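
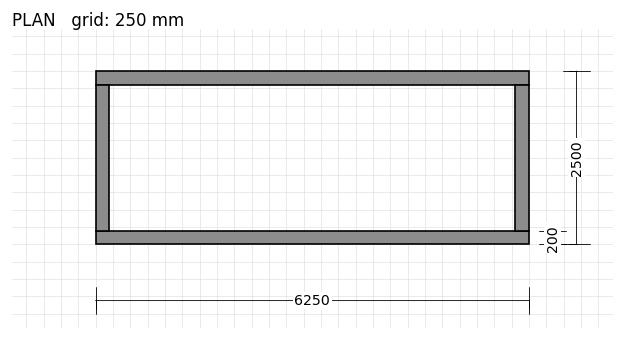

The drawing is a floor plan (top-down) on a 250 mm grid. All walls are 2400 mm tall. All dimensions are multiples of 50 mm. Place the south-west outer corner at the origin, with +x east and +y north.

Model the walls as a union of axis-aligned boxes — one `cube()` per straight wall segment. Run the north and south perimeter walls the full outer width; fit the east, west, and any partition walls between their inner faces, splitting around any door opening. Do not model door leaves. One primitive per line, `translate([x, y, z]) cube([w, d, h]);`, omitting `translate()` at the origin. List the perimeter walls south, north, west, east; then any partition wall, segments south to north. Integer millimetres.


cube([6250, 200, 2400]);
translate([0, 2300, 0]) cube([6250, 200, 2400]);
translate([0, 200, 0]) cube([200, 2100, 2400]);
translate([6050, 200, 0]) cube([200, 2100, 2400]);


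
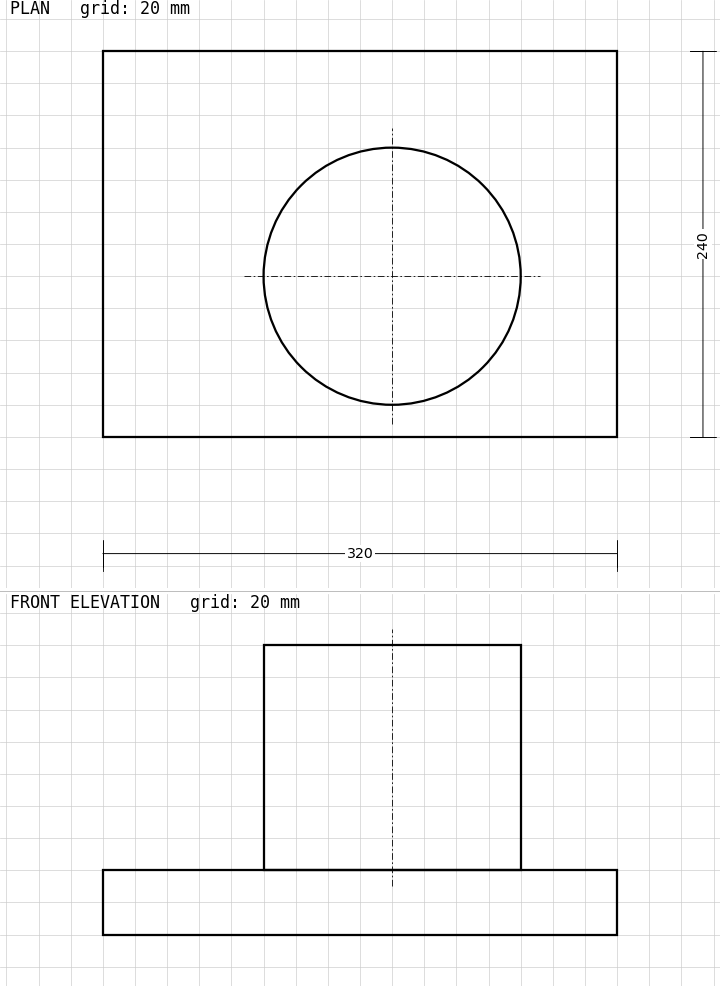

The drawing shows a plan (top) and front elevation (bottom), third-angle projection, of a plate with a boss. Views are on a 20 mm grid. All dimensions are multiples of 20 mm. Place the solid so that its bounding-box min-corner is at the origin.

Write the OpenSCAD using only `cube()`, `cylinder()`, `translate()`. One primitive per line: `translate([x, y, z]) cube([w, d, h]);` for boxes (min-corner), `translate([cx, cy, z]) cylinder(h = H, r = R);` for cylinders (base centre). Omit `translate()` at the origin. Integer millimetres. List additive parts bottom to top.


cube([320, 240, 40]);
translate([180, 100, 40]) cylinder(h = 140, r = 80);


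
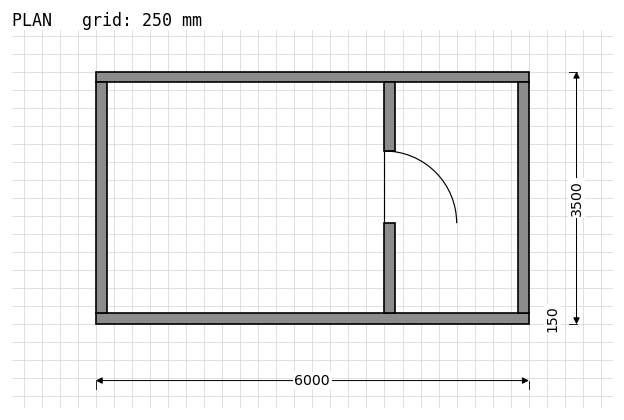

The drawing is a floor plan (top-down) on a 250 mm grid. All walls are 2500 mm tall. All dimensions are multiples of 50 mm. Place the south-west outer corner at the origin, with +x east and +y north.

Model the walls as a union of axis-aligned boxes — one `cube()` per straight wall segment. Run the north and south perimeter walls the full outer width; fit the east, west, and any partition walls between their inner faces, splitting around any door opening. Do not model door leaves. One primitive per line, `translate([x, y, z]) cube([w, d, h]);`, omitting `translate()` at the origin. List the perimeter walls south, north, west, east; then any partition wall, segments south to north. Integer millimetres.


cube([6000, 150, 2500]);
translate([0, 3350, 0]) cube([6000, 150, 2500]);
translate([0, 150, 0]) cube([150, 3200, 2500]);
translate([5850, 150, 0]) cube([150, 3200, 2500]);
translate([4000, 150, 0]) cube([150, 1250, 2500]);
translate([4000, 2400, 0]) cube([150, 950, 2500]);


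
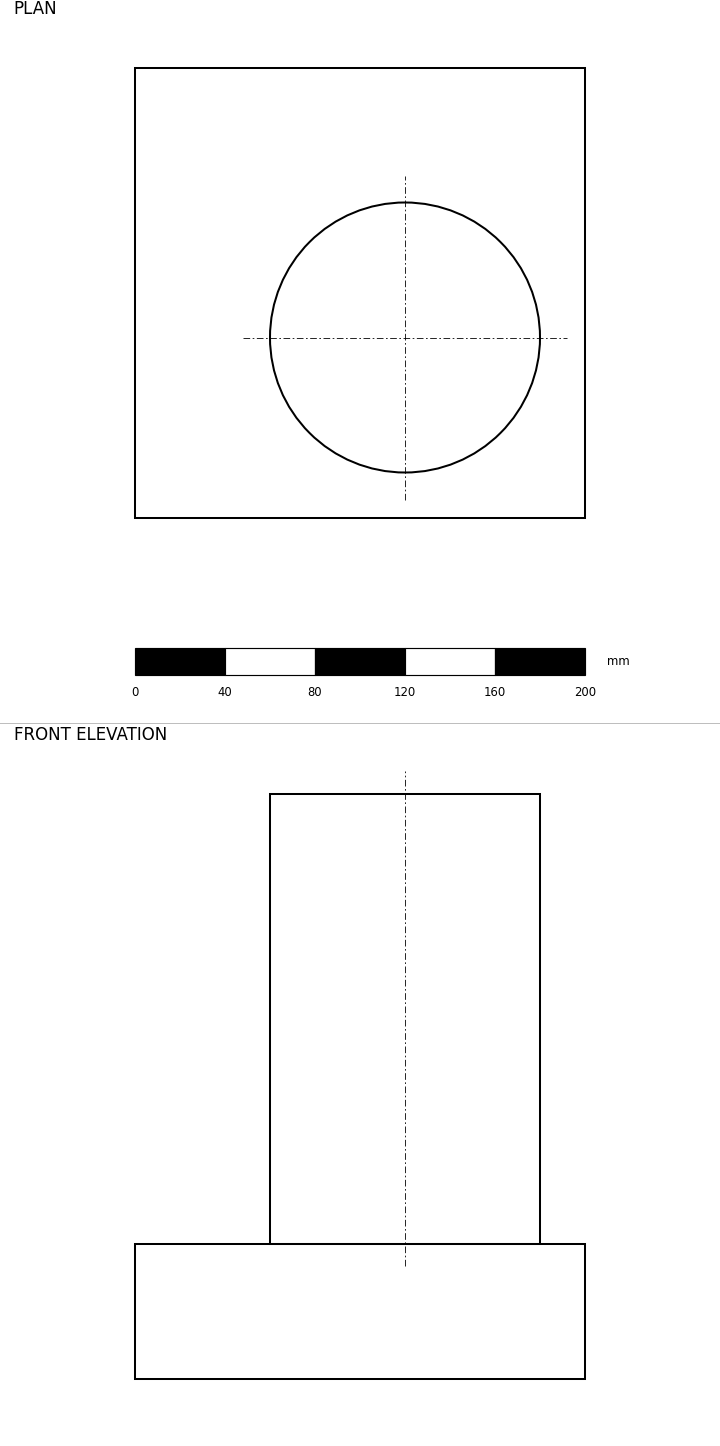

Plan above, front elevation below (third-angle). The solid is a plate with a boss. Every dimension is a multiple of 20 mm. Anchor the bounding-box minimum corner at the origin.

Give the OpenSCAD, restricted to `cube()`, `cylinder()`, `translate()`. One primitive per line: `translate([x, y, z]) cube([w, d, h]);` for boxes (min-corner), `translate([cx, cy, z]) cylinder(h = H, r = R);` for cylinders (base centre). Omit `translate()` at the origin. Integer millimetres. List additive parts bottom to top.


cube([200, 200, 60]);
translate([120, 80, 60]) cylinder(h = 200, r = 60);


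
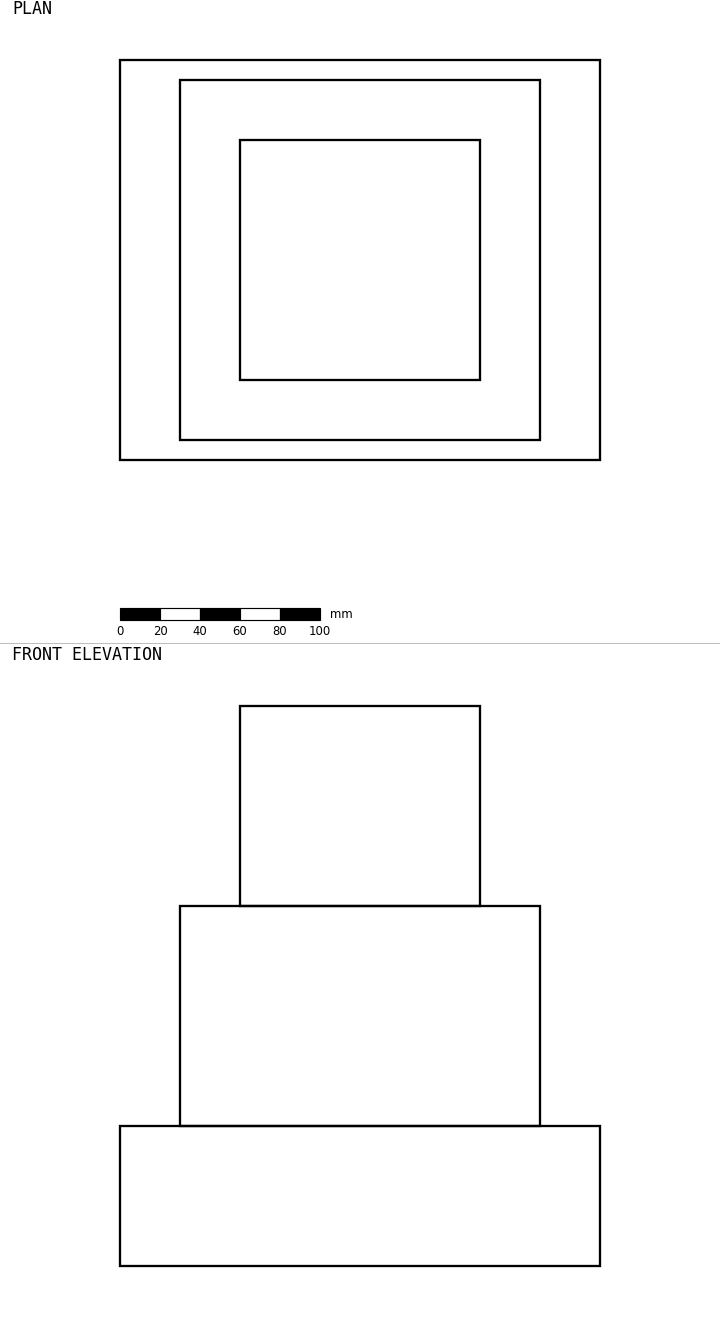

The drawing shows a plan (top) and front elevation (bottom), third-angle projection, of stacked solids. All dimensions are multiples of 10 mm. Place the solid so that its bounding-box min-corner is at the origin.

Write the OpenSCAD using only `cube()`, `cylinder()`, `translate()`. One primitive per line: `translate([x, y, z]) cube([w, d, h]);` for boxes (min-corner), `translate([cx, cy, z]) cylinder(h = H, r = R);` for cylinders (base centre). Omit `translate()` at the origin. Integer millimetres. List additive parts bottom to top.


cube([240, 200, 70]);
translate([30, 10, 70]) cube([180, 180, 110]);
translate([60, 40, 180]) cube([120, 120, 100]);


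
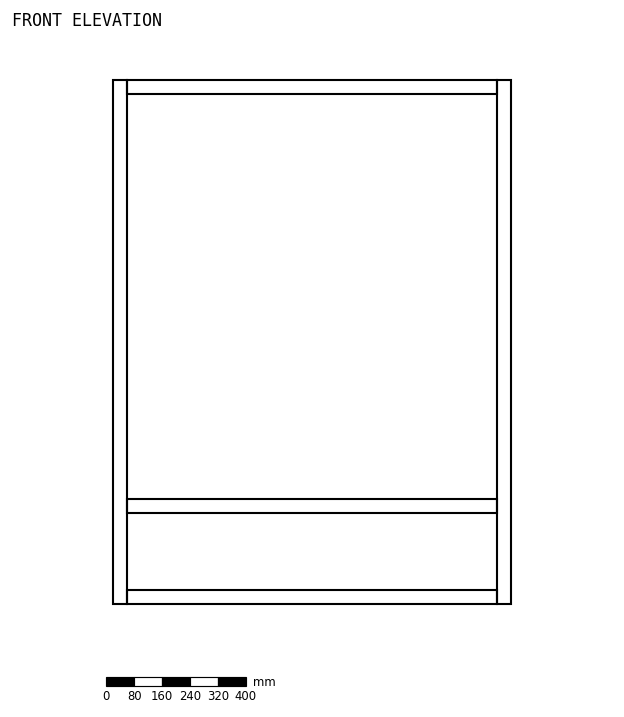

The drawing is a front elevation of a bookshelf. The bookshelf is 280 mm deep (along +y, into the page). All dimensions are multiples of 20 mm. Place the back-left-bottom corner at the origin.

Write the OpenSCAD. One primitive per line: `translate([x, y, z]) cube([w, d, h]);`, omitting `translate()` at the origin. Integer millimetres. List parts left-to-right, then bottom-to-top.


cube([40, 280, 1500]);
translate([40, 0, 0]) cube([1060, 280, 40]);
translate([40, 0, 260]) cube([1060, 280, 40]);
translate([40, 0, 1460]) cube([1060, 280, 40]);
translate([1100, 0, 0]) cube([40, 280, 1500]);


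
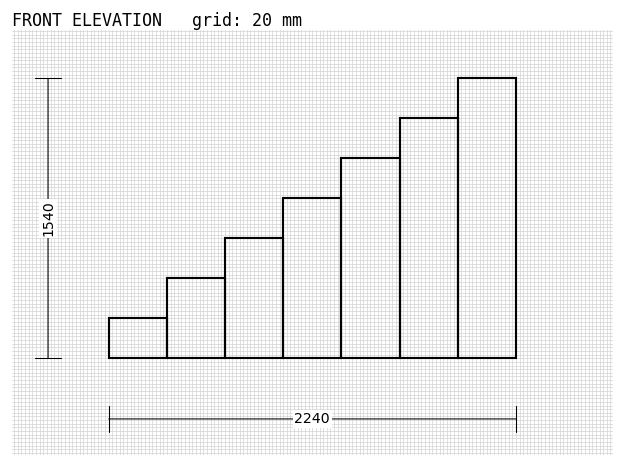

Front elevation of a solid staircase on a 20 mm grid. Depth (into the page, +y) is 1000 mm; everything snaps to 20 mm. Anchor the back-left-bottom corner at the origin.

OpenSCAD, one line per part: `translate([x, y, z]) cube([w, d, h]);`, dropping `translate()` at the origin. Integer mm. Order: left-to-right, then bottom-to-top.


cube([320, 1000, 220]);
translate([320, 0, 0]) cube([320, 1000, 440]);
translate([640, 0, 0]) cube([320, 1000, 660]);
translate([960, 0, 0]) cube([320, 1000, 880]);
translate([1280, 0, 0]) cube([320, 1000, 1100]);
translate([1600, 0, 0]) cube([320, 1000, 1320]);
translate([1920, 0, 0]) cube([320, 1000, 1540]);


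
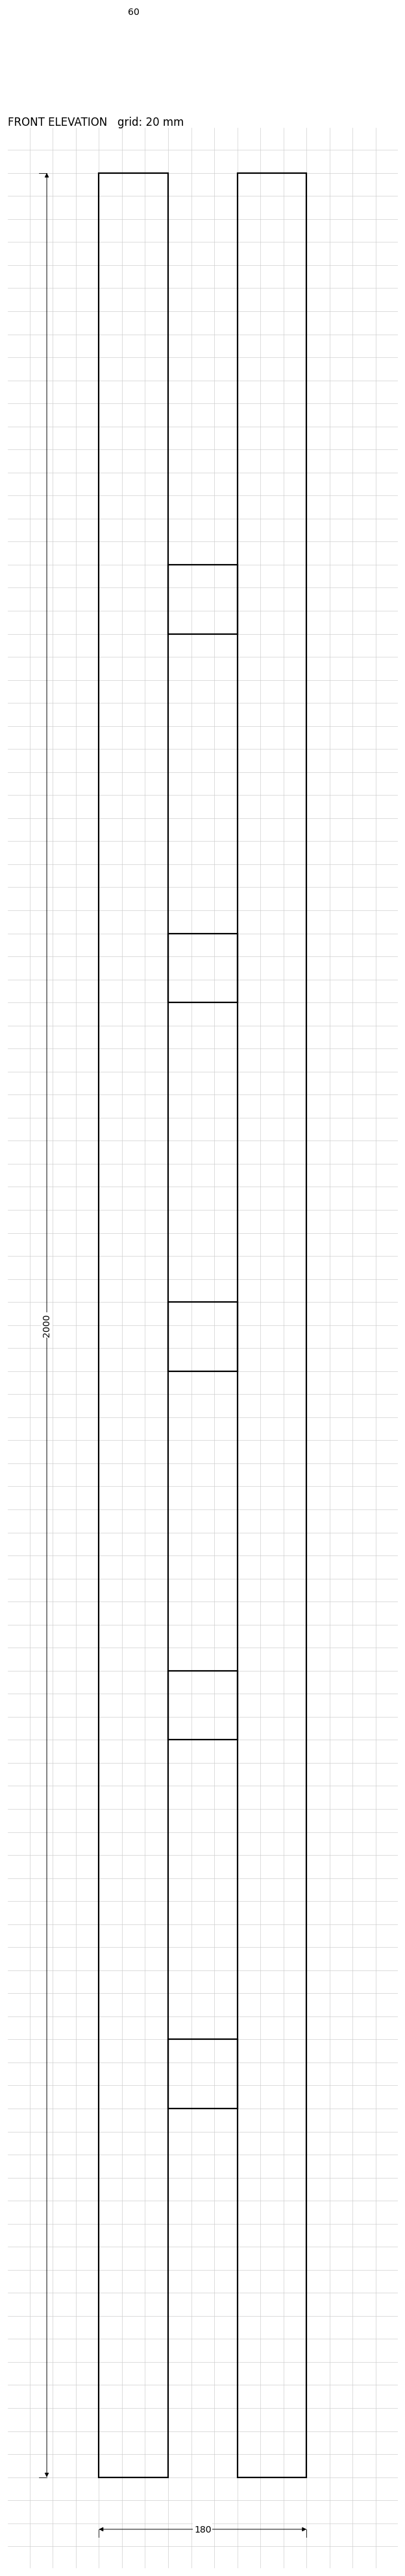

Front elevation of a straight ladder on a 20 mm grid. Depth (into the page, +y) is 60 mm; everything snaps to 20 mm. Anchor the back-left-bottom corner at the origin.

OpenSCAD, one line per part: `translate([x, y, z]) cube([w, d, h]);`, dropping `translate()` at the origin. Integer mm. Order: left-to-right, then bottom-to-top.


cube([60, 60, 2000]);
translate([60, 0, 320]) cube([60, 60, 60]);
translate([60, 0, 640]) cube([60, 60, 60]);
translate([60, 0, 960]) cube([60, 60, 60]);
translate([60, 0, 1280]) cube([60, 60, 60]);
translate([60, 0, 1600]) cube([60, 60, 60]);
translate([120, 0, 0]) cube([60, 60, 2000]);


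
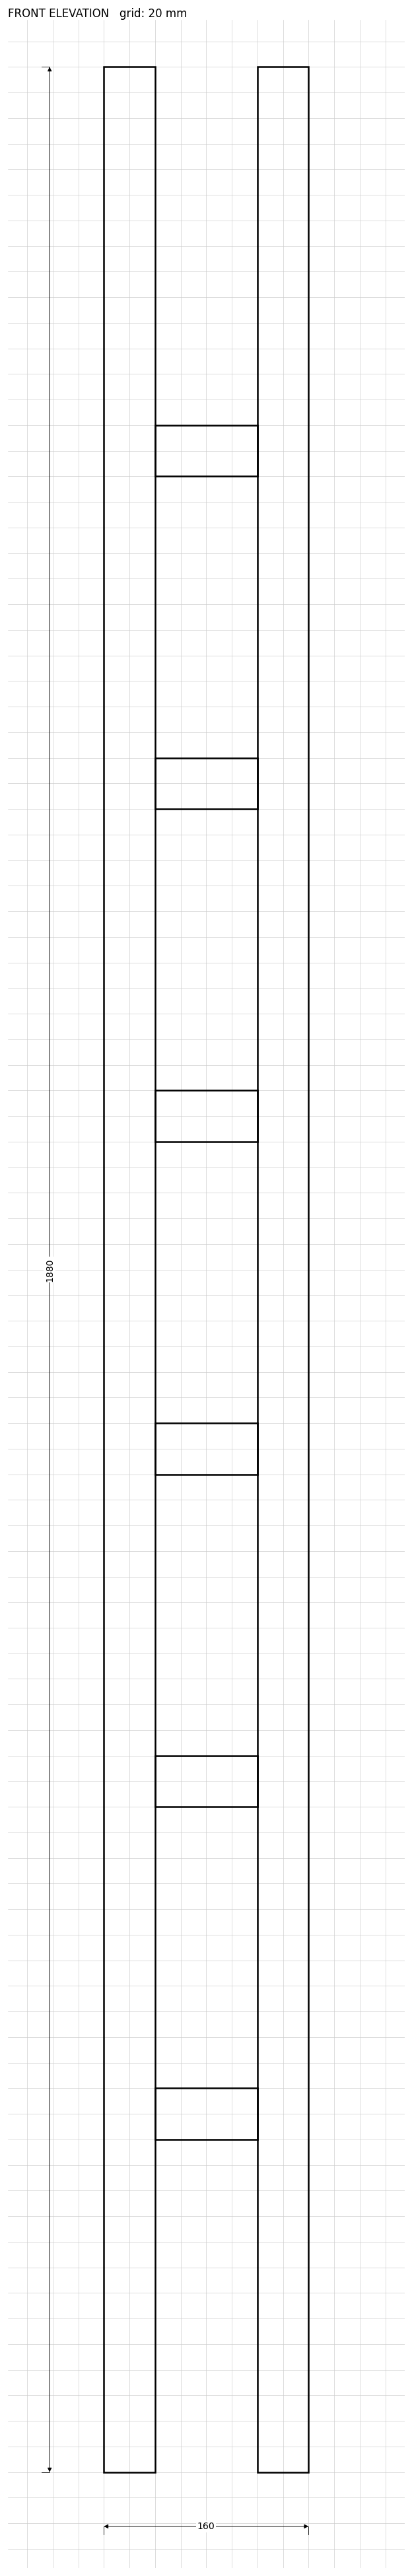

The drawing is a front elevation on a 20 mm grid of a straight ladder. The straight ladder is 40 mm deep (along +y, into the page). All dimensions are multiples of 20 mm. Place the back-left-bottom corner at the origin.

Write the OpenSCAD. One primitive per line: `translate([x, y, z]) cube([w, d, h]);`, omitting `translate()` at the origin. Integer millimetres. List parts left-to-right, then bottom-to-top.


cube([40, 40, 1880]);
translate([40, 0, 260]) cube([80, 40, 40]);
translate([40, 0, 520]) cube([80, 40, 40]);
translate([40, 0, 780]) cube([80, 40, 40]);
translate([40, 0, 1040]) cube([80, 40, 40]);
translate([40, 0, 1300]) cube([80, 40, 40]);
translate([40, 0, 1560]) cube([80, 40, 40]);
translate([120, 0, 0]) cube([40, 40, 1880]);


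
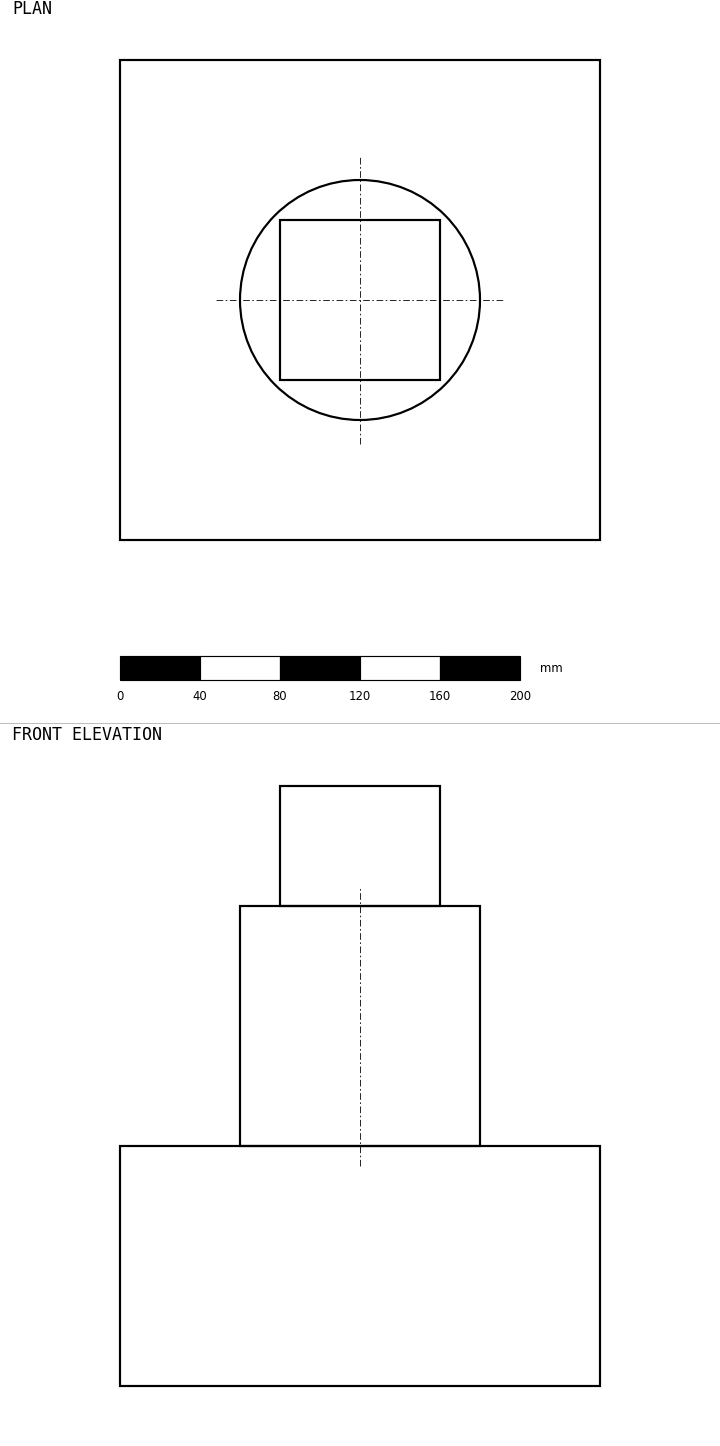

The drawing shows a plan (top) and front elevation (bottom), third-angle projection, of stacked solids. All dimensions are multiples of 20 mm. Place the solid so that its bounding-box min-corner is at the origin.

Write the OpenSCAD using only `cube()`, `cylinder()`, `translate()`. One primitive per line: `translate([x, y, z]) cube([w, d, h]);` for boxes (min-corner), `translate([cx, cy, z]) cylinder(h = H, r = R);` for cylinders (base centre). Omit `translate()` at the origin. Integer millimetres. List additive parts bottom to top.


cube([240, 240, 120]);
translate([120, 120, 120]) cylinder(h = 120, r = 60);
translate([80, 80, 240]) cube([80, 80, 60]);


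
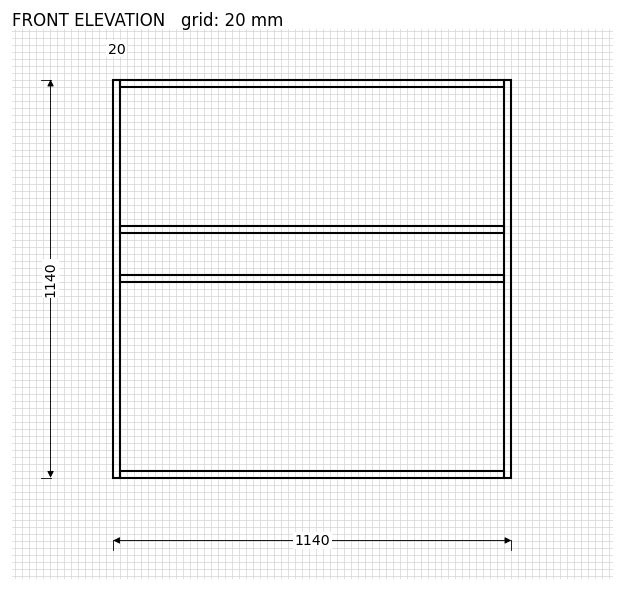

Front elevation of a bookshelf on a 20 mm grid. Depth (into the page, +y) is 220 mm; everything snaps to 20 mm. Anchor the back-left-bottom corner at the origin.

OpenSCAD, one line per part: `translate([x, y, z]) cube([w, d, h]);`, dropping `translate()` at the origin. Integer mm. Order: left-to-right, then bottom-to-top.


cube([20, 220, 1140]);
translate([20, 0, 0]) cube([1100, 220, 20]);
translate([20, 0, 560]) cube([1100, 220, 20]);
translate([20, 0, 700]) cube([1100, 220, 20]);
translate([20, 0, 1120]) cube([1100, 220, 20]);
translate([1120, 0, 0]) cube([20, 220, 1140]);


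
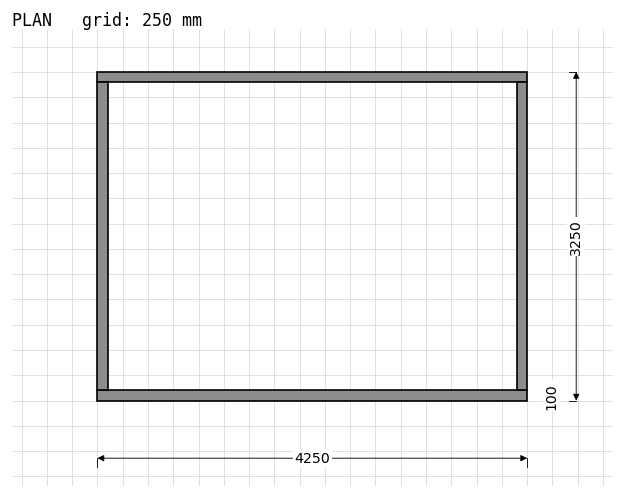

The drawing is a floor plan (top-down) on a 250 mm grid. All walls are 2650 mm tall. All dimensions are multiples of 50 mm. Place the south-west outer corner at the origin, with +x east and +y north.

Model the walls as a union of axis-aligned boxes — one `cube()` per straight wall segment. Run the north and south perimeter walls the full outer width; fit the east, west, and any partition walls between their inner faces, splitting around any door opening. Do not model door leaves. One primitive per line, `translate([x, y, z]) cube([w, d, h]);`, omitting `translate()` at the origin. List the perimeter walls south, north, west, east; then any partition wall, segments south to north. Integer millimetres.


cube([4250, 100, 2650]);
translate([0, 3150, 0]) cube([4250, 100, 2650]);
translate([0, 100, 0]) cube([100, 3050, 2650]);
translate([4150, 100, 0]) cube([100, 3050, 2650]);


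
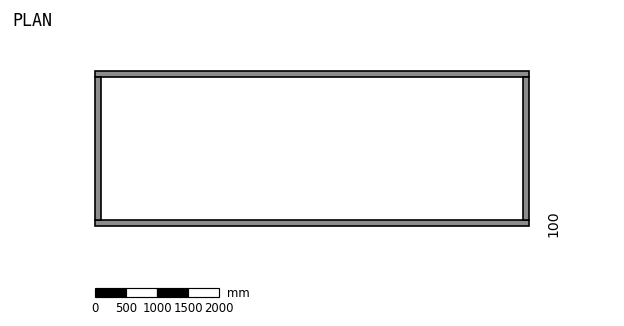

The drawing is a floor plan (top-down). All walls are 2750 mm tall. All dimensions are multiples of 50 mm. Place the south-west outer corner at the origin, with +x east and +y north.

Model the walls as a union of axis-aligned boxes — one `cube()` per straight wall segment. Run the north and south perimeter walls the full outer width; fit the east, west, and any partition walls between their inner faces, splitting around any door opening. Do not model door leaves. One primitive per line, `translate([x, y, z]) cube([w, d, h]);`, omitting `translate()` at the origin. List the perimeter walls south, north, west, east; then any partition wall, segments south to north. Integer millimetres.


cube([7000, 100, 2750]);
translate([0, 2400, 0]) cube([7000, 100, 2750]);
translate([0, 100, 0]) cube([100, 2300, 2750]);
translate([6900, 100, 0]) cube([100, 2300, 2750]);


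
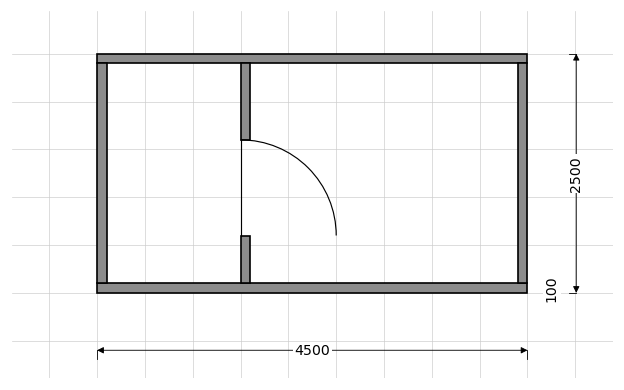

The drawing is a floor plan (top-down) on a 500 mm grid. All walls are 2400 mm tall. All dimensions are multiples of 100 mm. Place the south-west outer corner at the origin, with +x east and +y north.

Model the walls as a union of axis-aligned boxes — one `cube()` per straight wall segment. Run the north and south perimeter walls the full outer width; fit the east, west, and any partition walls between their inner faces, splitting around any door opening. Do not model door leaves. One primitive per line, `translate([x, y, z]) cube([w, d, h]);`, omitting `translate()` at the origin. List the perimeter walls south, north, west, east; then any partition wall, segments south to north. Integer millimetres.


cube([4500, 100, 2400]);
translate([0, 2400, 0]) cube([4500, 100, 2400]);
translate([0, 100, 0]) cube([100, 2300, 2400]);
translate([4400, 100, 0]) cube([100, 2300, 2400]);
translate([1500, 100, 0]) cube([100, 500, 2400]);
translate([1500, 1600, 0]) cube([100, 800, 2400]);


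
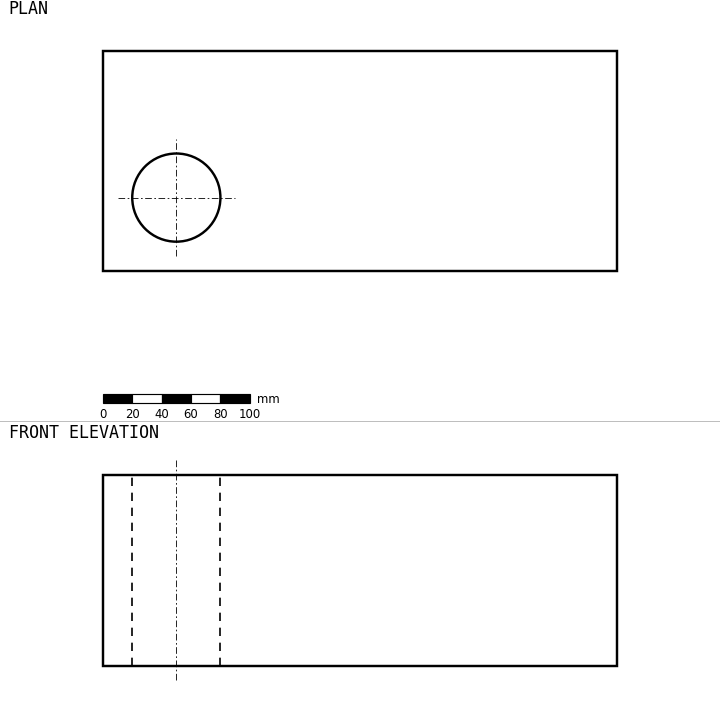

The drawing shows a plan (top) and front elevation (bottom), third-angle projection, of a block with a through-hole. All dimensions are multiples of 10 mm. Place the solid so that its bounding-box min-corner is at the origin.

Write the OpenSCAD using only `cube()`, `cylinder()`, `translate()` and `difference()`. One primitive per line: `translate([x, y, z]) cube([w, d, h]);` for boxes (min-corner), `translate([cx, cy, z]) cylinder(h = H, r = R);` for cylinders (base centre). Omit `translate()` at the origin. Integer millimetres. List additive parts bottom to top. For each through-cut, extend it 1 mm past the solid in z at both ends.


difference() {
  cube([350, 150, 130]);
  translate([50, 50, -1]) cylinder(h = 132, r = 30);
}


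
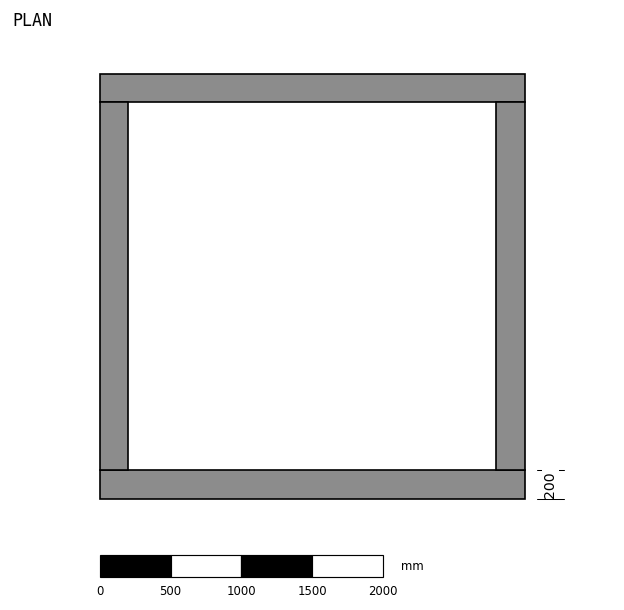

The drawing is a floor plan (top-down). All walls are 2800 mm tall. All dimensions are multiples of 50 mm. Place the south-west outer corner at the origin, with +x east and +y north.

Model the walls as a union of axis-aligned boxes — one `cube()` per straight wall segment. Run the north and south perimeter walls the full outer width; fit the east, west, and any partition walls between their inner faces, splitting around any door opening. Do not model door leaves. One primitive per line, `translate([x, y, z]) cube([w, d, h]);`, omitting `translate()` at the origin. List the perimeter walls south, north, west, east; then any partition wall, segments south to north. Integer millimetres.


cube([3000, 200, 2800]);
translate([0, 2800, 0]) cube([3000, 200, 2800]);
translate([0, 200, 0]) cube([200, 2600, 2800]);
translate([2800, 200, 0]) cube([200, 2600, 2800]);


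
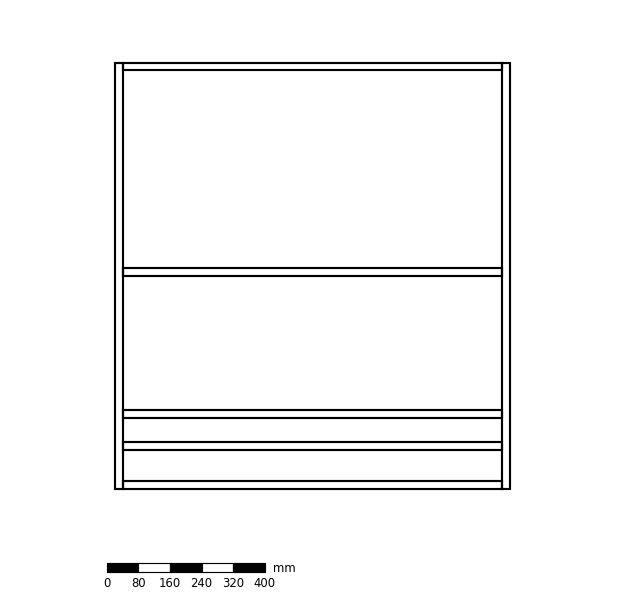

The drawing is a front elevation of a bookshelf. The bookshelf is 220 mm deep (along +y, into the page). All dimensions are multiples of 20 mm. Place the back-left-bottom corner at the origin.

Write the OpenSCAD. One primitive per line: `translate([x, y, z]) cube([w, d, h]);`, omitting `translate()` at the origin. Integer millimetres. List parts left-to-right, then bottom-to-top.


cube([20, 220, 1080]);
translate([20, 0, 0]) cube([960, 220, 20]);
translate([20, 0, 100]) cube([960, 220, 20]);
translate([20, 0, 180]) cube([960, 220, 20]);
translate([20, 0, 540]) cube([960, 220, 20]);
translate([20, 0, 1060]) cube([960, 220, 20]);
translate([980, 0, 0]) cube([20, 220, 1080]);


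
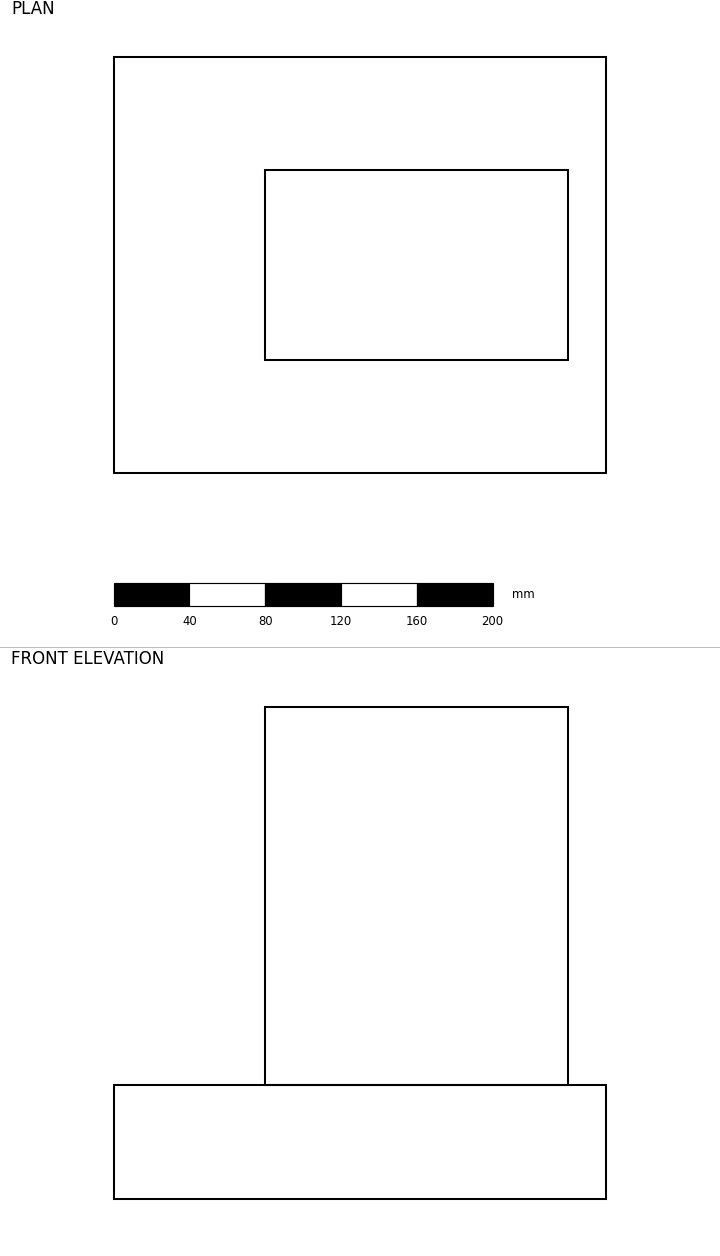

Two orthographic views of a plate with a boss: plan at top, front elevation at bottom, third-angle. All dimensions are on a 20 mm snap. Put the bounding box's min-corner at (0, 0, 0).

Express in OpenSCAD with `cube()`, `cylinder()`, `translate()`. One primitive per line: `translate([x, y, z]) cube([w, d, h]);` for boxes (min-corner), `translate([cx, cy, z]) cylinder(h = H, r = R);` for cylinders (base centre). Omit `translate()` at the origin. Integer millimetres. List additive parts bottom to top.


cube([260, 220, 60]);
translate([80, 60, 60]) cube([160, 100, 200]);


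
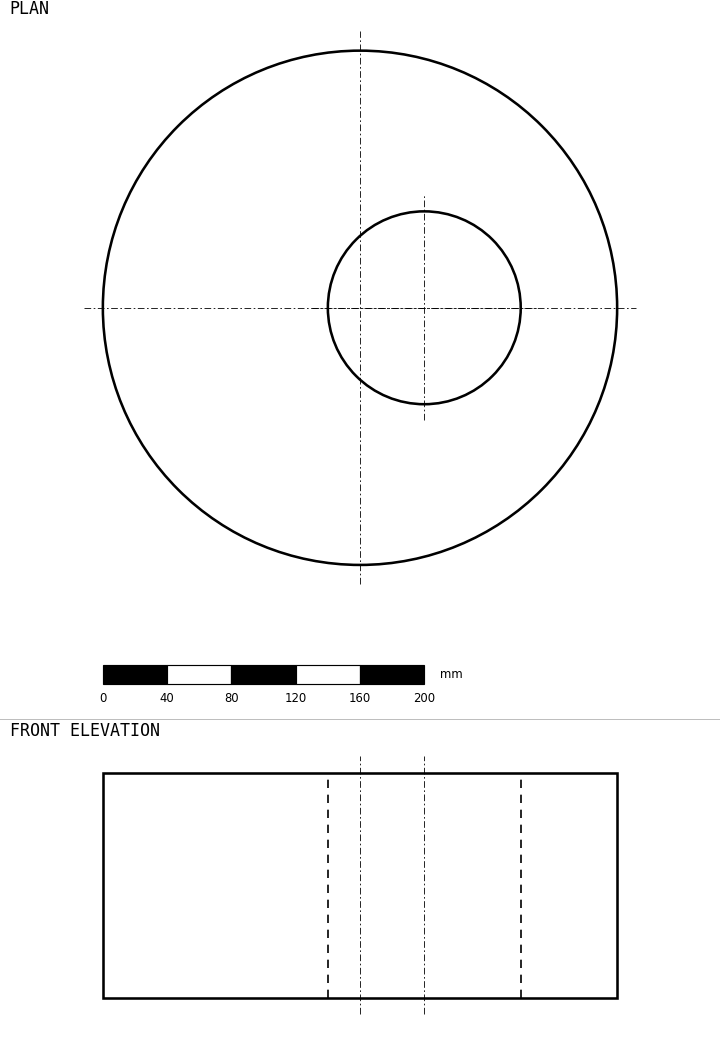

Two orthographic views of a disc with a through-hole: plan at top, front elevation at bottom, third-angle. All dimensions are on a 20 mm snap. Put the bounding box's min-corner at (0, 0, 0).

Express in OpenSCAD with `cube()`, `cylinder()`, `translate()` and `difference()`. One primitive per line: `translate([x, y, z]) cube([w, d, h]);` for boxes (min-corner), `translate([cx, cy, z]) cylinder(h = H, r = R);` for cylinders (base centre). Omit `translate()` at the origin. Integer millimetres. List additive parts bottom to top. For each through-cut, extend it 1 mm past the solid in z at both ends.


difference() {
  translate([160, 160, 0]) cylinder(h = 140, r = 160);
  translate([200, 160, -1]) cylinder(h = 142, r = 60);
}


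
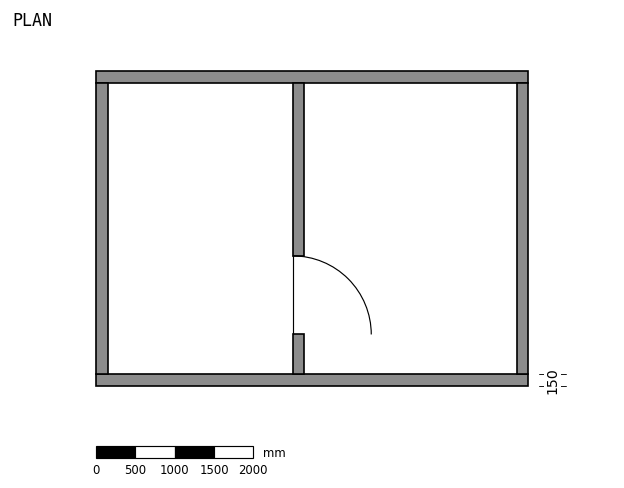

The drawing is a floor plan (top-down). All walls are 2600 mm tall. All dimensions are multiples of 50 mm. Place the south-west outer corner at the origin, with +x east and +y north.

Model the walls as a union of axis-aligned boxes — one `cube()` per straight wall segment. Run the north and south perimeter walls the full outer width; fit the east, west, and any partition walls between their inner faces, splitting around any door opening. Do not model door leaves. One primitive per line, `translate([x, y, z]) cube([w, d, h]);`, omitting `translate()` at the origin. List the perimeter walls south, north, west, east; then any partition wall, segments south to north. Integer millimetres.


cube([5500, 150, 2600]);
translate([0, 3850, 0]) cube([5500, 150, 2600]);
translate([0, 150, 0]) cube([150, 3700, 2600]);
translate([5350, 150, 0]) cube([150, 3700, 2600]);
translate([2500, 150, 0]) cube([150, 500, 2600]);
translate([2500, 1650, 0]) cube([150, 2200, 2600]);


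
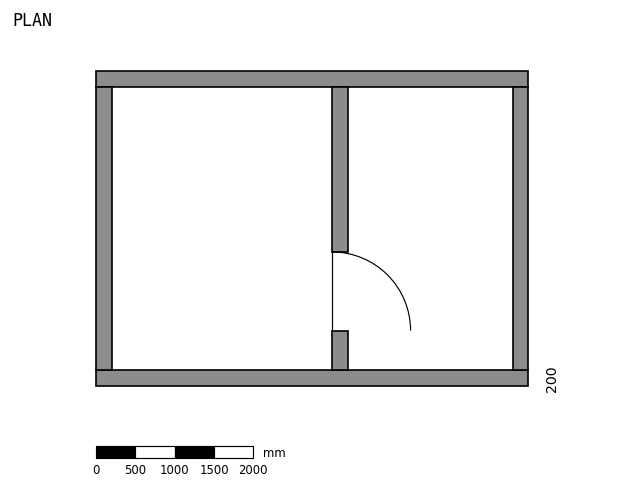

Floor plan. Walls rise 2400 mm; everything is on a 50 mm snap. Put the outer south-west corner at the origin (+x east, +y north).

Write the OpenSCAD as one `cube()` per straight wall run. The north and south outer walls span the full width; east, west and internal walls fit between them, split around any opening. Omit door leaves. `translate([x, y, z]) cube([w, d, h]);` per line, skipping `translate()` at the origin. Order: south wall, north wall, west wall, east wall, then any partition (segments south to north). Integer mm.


cube([5500, 200, 2400]);
translate([0, 3800, 0]) cube([5500, 200, 2400]);
translate([0, 200, 0]) cube([200, 3600, 2400]);
translate([5300, 200, 0]) cube([200, 3600, 2400]);
translate([3000, 200, 0]) cube([200, 500, 2400]);
translate([3000, 1700, 0]) cube([200, 2100, 2400]);


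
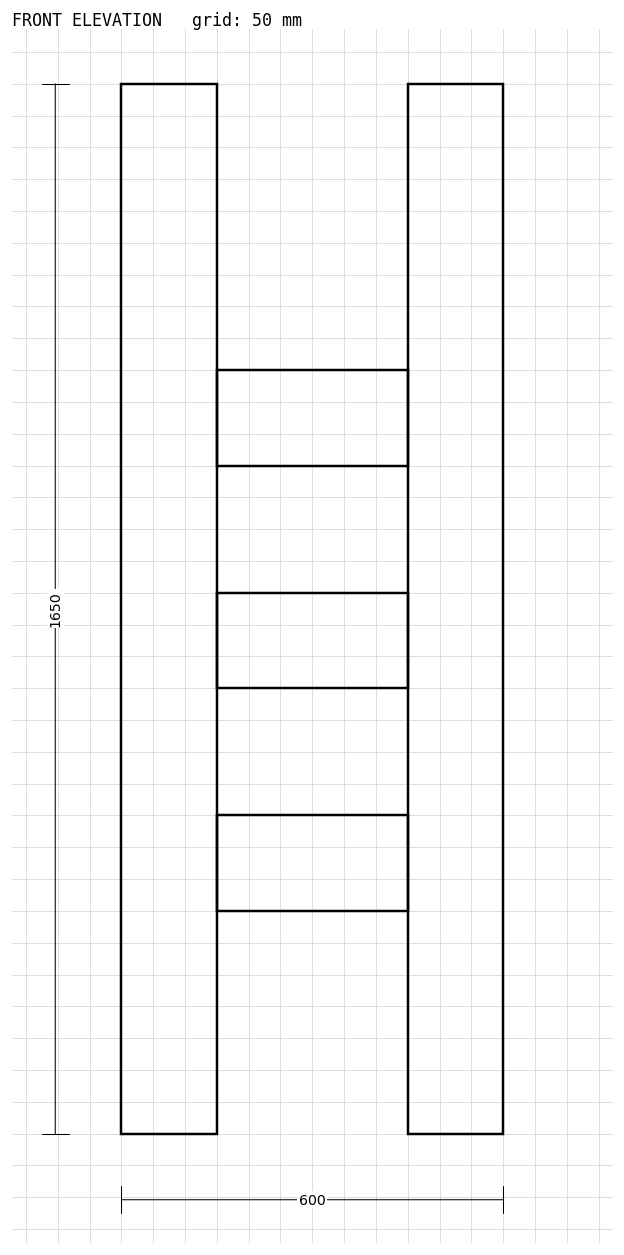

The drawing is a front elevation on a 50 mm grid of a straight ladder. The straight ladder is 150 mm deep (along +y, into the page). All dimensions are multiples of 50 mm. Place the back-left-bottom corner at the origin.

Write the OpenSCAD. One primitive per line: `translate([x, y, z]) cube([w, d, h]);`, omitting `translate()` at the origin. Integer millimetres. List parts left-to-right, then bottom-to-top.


cube([150, 150, 1650]);
translate([150, 0, 350]) cube([300, 150, 150]);
translate([150, 0, 700]) cube([300, 150, 150]);
translate([150, 0, 1050]) cube([300, 150, 150]);
translate([450, 0, 0]) cube([150, 150, 1650]);


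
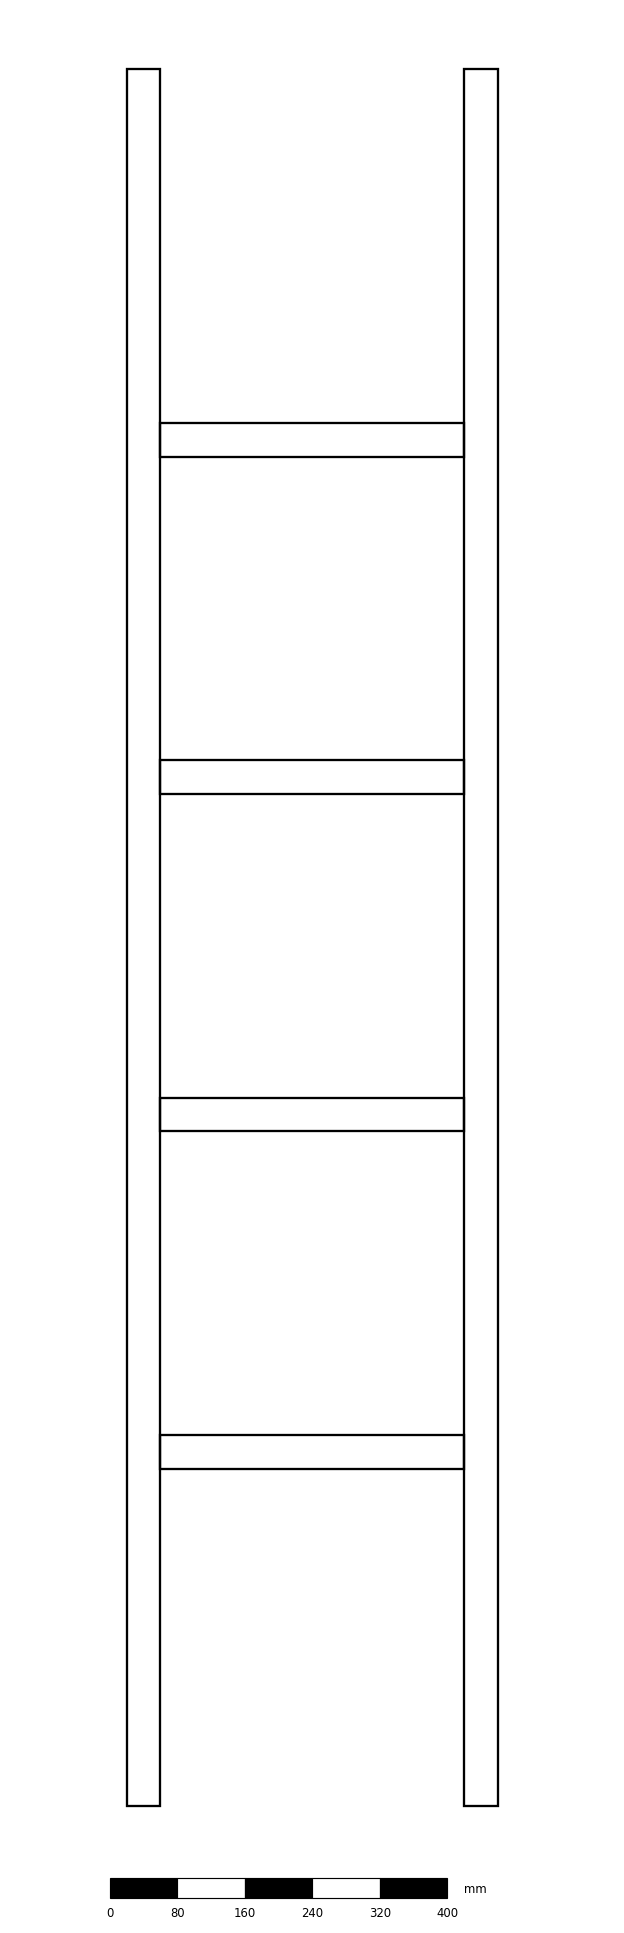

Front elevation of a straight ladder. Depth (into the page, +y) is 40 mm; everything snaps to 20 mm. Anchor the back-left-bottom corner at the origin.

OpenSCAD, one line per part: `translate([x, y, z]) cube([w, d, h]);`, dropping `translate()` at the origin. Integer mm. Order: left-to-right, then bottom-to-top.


cube([40, 40, 2060]);
translate([40, 0, 400]) cube([360, 40, 40]);
translate([40, 0, 800]) cube([360, 40, 40]);
translate([40, 0, 1200]) cube([360, 40, 40]);
translate([40, 0, 1600]) cube([360, 40, 40]);
translate([400, 0, 0]) cube([40, 40, 2060]);


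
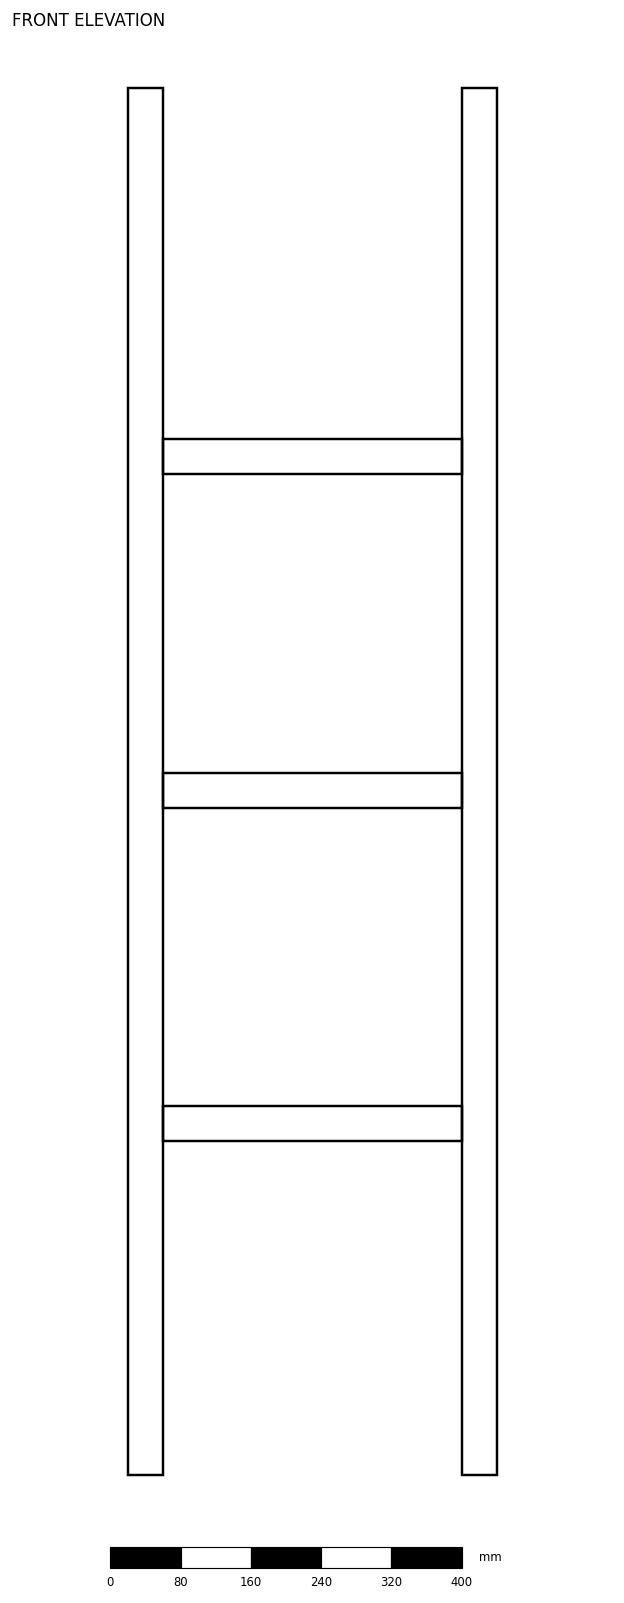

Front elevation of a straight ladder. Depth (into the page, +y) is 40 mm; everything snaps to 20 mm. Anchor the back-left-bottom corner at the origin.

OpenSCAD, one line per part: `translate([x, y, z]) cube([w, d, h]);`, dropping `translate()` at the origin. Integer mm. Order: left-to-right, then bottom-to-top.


cube([40, 40, 1580]);
translate([40, 0, 380]) cube([340, 40, 40]);
translate([40, 0, 760]) cube([340, 40, 40]);
translate([40, 0, 1140]) cube([340, 40, 40]);
translate([380, 0, 0]) cube([40, 40, 1580]);


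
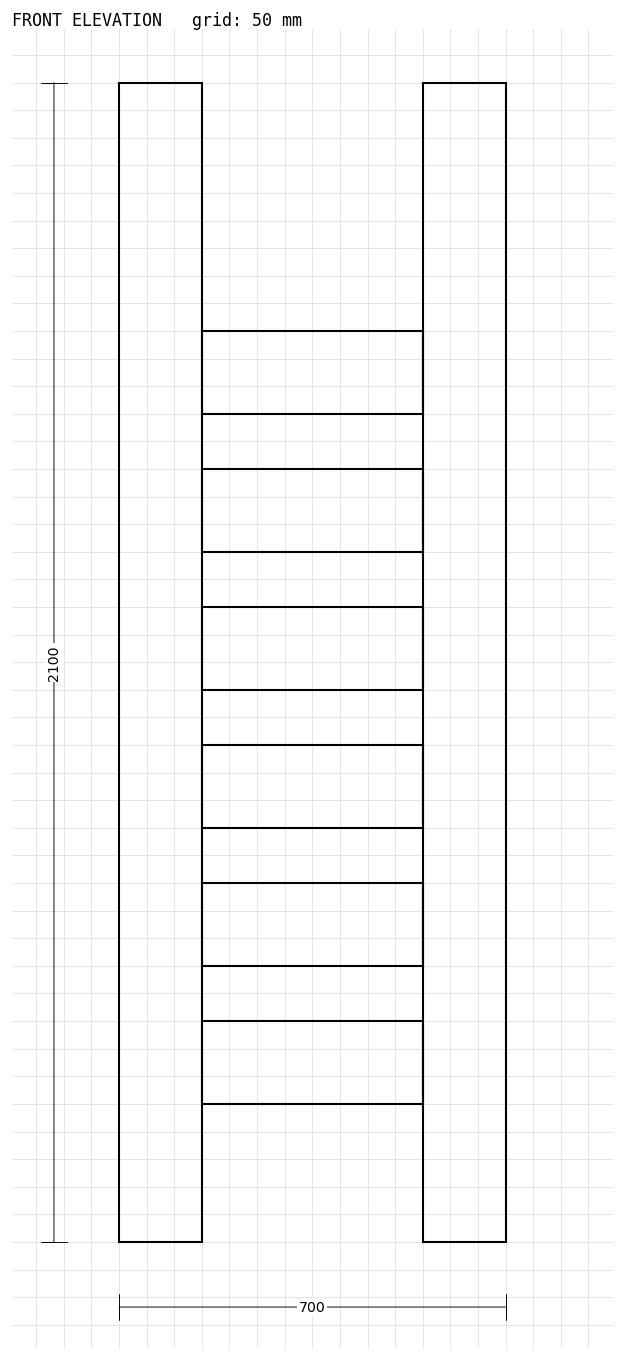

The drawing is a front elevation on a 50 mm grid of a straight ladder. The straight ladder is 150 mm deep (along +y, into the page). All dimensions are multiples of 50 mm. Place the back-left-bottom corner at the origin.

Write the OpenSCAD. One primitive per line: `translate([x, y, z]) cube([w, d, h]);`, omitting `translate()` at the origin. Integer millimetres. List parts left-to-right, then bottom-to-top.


cube([150, 150, 2100]);
translate([150, 0, 250]) cube([400, 150, 150]);
translate([150, 0, 500]) cube([400, 150, 150]);
translate([150, 0, 750]) cube([400, 150, 150]);
translate([150, 0, 1000]) cube([400, 150, 150]);
translate([150, 0, 1250]) cube([400, 150, 150]);
translate([150, 0, 1500]) cube([400, 150, 150]);
translate([550, 0, 0]) cube([150, 150, 2100]);


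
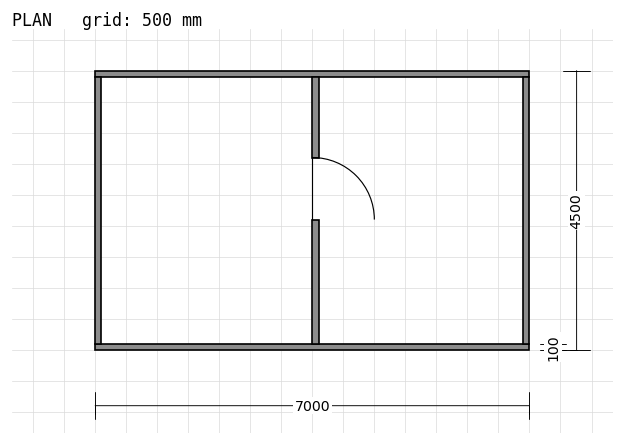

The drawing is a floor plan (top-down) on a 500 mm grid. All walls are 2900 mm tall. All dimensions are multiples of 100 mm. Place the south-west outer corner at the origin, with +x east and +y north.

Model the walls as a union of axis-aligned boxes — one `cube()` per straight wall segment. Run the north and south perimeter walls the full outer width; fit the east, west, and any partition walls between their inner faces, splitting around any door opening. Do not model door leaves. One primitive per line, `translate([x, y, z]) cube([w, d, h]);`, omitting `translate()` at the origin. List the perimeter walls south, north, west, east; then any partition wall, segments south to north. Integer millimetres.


cube([7000, 100, 2900]);
translate([0, 4400, 0]) cube([7000, 100, 2900]);
translate([0, 100, 0]) cube([100, 4300, 2900]);
translate([6900, 100, 0]) cube([100, 4300, 2900]);
translate([3500, 100, 0]) cube([100, 2000, 2900]);
translate([3500, 3100, 0]) cube([100, 1300, 2900]);


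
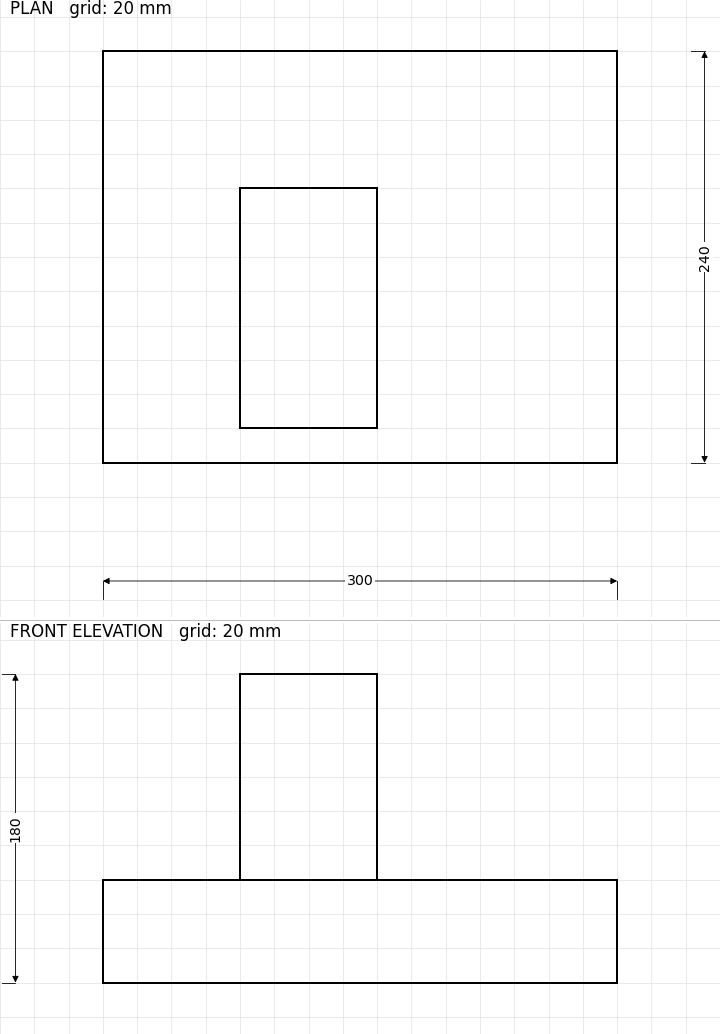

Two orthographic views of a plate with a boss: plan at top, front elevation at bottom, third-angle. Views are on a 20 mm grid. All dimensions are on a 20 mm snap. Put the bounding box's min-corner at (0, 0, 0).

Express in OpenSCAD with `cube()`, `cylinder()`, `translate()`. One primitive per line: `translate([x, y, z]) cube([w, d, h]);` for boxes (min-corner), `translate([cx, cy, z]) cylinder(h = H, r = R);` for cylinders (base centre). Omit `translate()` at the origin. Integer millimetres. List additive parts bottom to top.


cube([300, 240, 60]);
translate([80, 20, 60]) cube([80, 140, 120]);


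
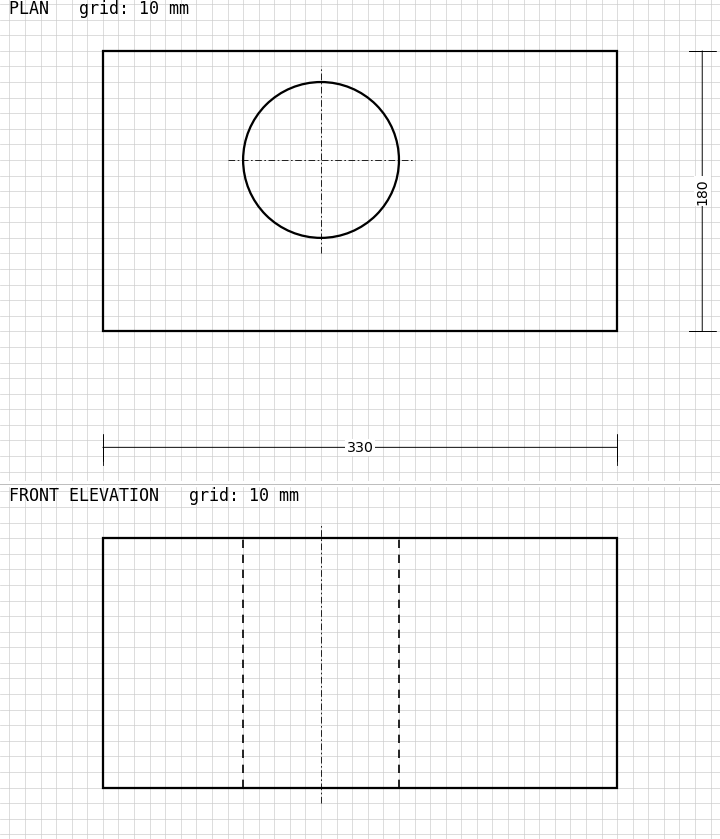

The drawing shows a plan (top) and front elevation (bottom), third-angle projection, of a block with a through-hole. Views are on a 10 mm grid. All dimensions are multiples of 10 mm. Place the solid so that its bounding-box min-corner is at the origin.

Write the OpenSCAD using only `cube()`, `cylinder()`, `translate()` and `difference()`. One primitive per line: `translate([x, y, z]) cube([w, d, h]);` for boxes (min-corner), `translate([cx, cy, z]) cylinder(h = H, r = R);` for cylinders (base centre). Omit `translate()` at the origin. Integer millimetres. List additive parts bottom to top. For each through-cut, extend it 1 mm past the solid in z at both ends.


difference() {
  cube([330, 180, 160]);
  translate([140, 110, -1]) cylinder(h = 162, r = 50);
}


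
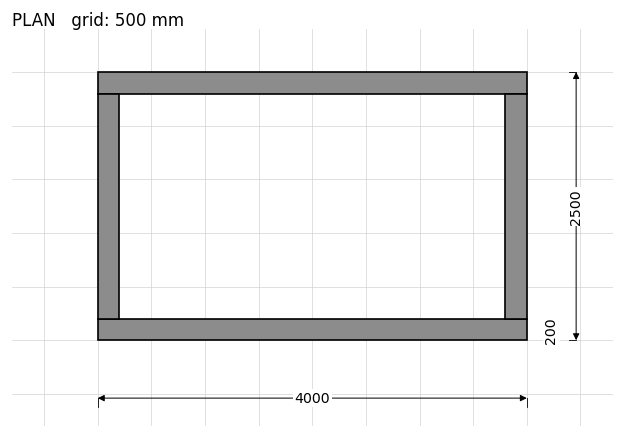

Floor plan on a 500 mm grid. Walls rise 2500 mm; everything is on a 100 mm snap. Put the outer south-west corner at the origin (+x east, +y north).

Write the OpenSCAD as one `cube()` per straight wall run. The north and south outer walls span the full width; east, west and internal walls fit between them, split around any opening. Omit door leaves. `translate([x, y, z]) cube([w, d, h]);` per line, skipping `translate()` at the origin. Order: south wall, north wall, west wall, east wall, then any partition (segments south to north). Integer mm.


cube([4000, 200, 2500]);
translate([0, 2300, 0]) cube([4000, 200, 2500]);
translate([0, 200, 0]) cube([200, 2100, 2500]);
translate([3800, 200, 0]) cube([200, 2100, 2500]);


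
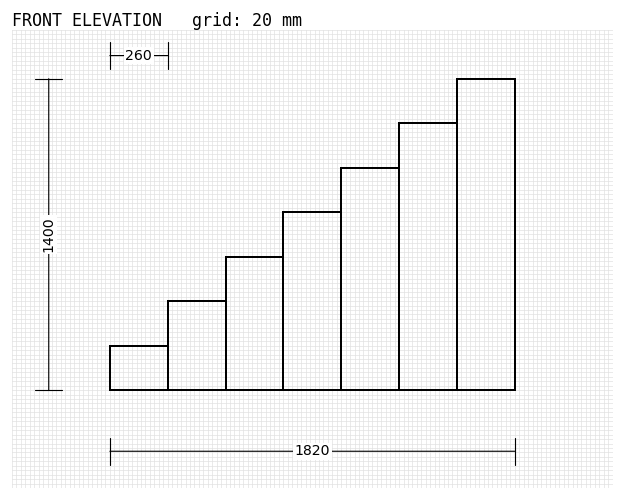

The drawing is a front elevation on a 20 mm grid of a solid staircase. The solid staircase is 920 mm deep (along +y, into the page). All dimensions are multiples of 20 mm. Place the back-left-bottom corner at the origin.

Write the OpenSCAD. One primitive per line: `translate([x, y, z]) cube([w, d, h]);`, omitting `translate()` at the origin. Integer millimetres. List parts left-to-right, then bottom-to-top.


cube([260, 920, 200]);
translate([260, 0, 0]) cube([260, 920, 400]);
translate([520, 0, 0]) cube([260, 920, 600]);
translate([780, 0, 0]) cube([260, 920, 800]);
translate([1040, 0, 0]) cube([260, 920, 1000]);
translate([1300, 0, 0]) cube([260, 920, 1200]);
translate([1560, 0, 0]) cube([260, 920, 1400]);


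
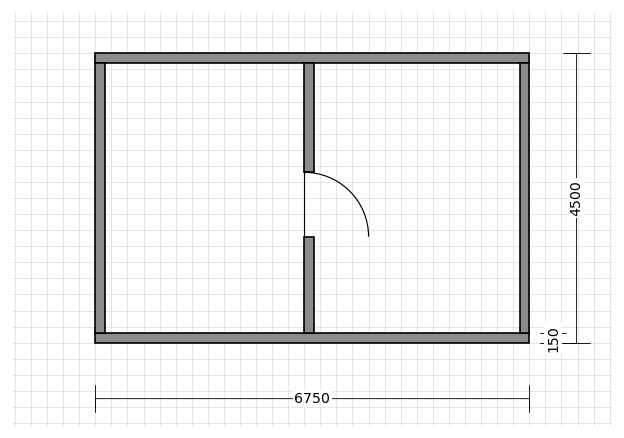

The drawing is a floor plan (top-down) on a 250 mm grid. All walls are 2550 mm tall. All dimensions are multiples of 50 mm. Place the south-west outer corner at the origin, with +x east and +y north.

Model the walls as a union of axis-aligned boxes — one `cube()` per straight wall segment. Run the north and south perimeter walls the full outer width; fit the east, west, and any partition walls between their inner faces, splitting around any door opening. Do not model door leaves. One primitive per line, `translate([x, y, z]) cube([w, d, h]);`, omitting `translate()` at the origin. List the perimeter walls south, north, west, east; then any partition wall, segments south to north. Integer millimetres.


cube([6750, 150, 2550]);
translate([0, 4350, 0]) cube([6750, 150, 2550]);
translate([0, 150, 0]) cube([150, 4200, 2550]);
translate([6600, 150, 0]) cube([150, 4200, 2550]);
translate([3250, 150, 0]) cube([150, 1500, 2550]);
translate([3250, 2650, 0]) cube([150, 1700, 2550]);


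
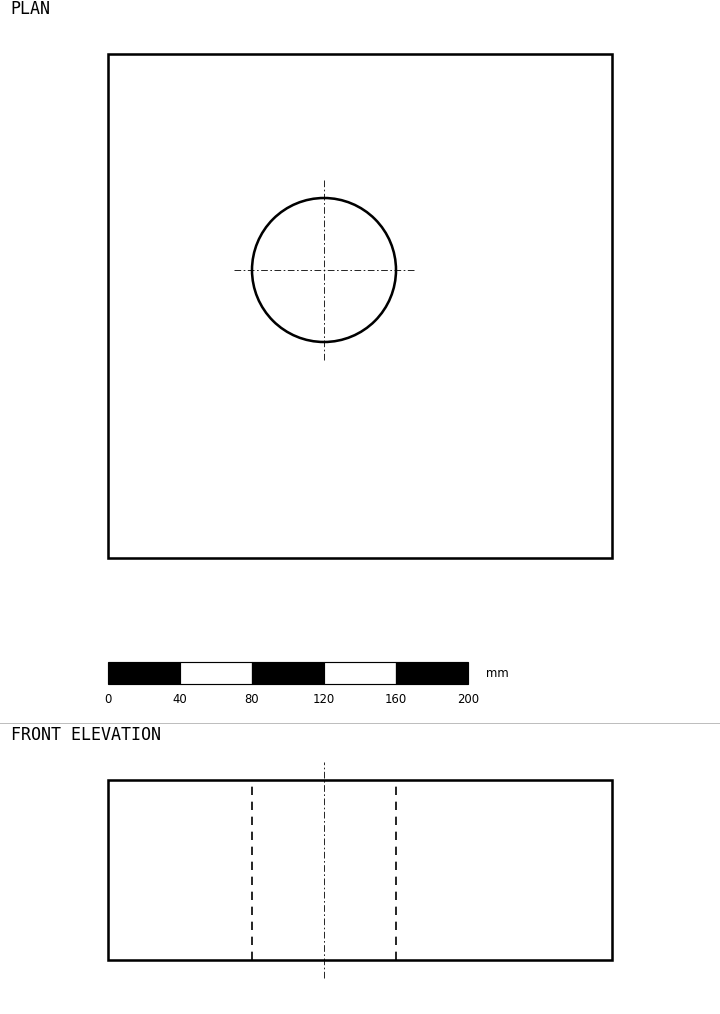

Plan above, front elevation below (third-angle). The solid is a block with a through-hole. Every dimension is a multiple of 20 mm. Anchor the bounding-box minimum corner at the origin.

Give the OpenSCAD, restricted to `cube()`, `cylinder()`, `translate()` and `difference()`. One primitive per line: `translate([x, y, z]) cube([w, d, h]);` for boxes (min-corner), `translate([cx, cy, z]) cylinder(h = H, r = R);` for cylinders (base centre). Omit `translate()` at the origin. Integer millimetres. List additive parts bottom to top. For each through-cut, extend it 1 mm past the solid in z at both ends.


difference() {
  cube([280, 280, 100]);
  translate([120, 160, -1]) cylinder(h = 102, r = 40);
}


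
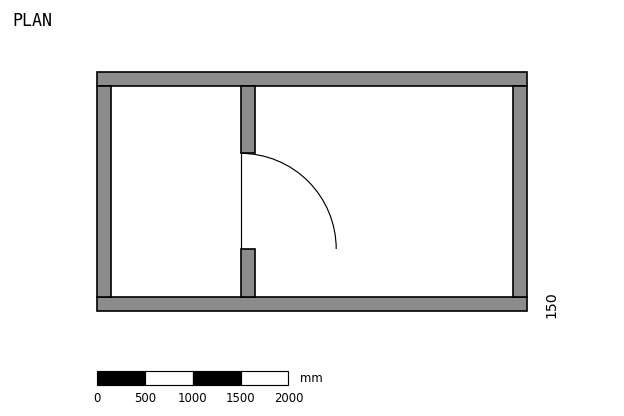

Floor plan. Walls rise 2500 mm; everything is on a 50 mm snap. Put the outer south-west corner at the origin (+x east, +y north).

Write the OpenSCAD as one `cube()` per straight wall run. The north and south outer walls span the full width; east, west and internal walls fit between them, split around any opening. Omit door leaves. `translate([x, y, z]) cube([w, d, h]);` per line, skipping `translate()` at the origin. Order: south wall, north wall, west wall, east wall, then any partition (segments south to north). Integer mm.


cube([4500, 150, 2500]);
translate([0, 2350, 0]) cube([4500, 150, 2500]);
translate([0, 150, 0]) cube([150, 2200, 2500]);
translate([4350, 150, 0]) cube([150, 2200, 2500]);
translate([1500, 150, 0]) cube([150, 500, 2500]);
translate([1500, 1650, 0]) cube([150, 700, 2500]);


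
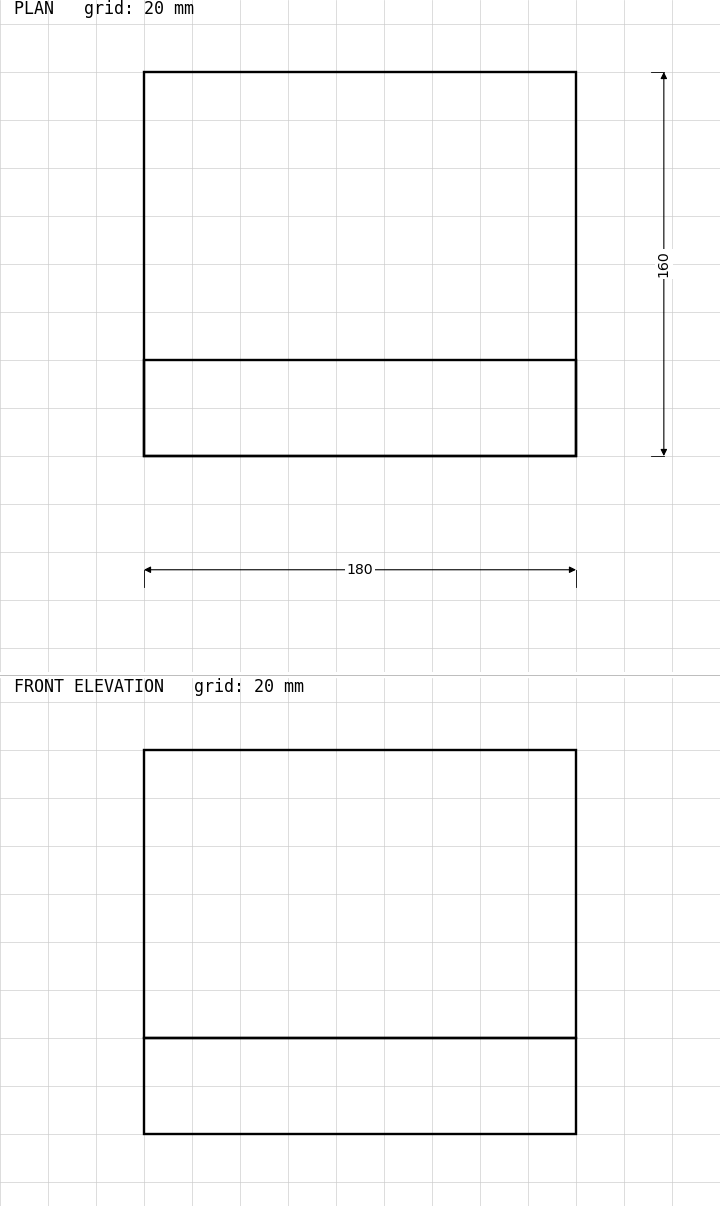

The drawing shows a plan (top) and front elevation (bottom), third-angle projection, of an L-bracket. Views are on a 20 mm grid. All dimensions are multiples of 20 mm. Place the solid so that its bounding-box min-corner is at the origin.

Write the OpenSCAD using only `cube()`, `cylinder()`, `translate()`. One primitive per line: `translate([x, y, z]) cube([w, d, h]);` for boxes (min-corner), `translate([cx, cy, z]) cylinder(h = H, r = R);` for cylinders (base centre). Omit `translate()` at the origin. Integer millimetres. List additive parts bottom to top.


cube([180, 160, 40]);
translate([0, 0, 40]) cube([180, 40, 120]);


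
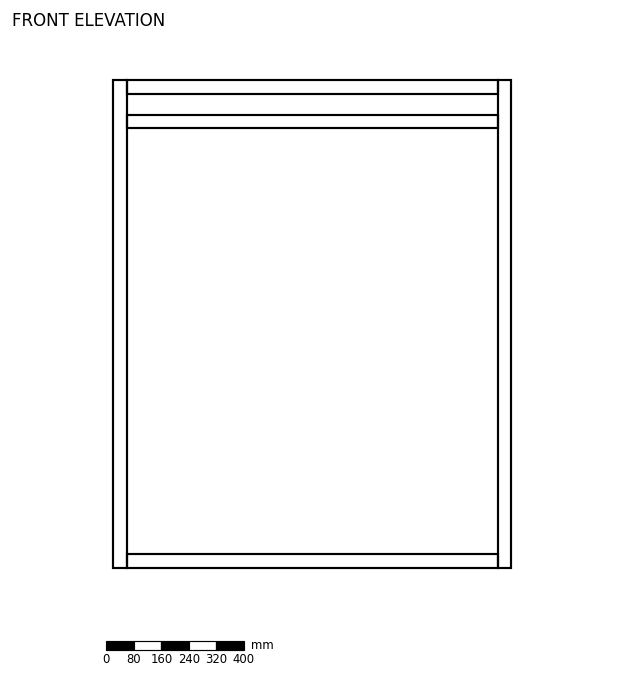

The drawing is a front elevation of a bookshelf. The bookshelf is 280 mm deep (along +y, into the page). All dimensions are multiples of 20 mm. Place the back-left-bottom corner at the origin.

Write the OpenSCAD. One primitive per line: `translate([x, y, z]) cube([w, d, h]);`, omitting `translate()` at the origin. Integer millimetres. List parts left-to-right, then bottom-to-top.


cube([40, 280, 1420]);
translate([40, 0, 0]) cube([1080, 280, 40]);
translate([40, 0, 1280]) cube([1080, 280, 40]);
translate([40, 0, 1380]) cube([1080, 280, 40]);
translate([1120, 0, 0]) cube([40, 280, 1420]);


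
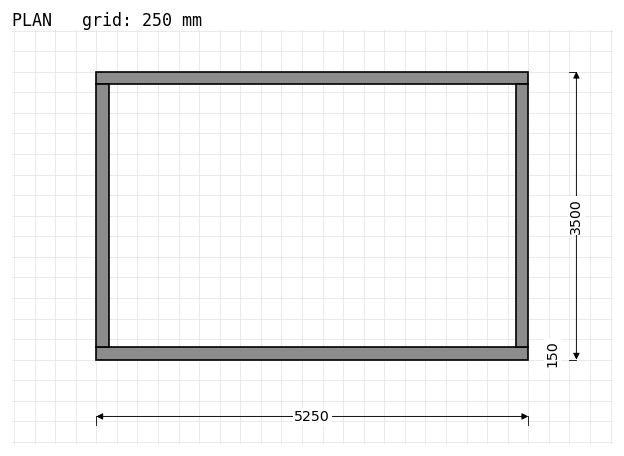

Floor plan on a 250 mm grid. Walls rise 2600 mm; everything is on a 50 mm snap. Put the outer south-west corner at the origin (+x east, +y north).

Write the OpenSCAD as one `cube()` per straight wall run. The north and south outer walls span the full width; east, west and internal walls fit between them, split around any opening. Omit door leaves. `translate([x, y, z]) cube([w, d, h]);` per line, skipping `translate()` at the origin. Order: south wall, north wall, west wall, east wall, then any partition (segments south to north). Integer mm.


cube([5250, 150, 2600]);
translate([0, 3350, 0]) cube([5250, 150, 2600]);
translate([0, 150, 0]) cube([150, 3200, 2600]);
translate([5100, 150, 0]) cube([150, 3200, 2600]);


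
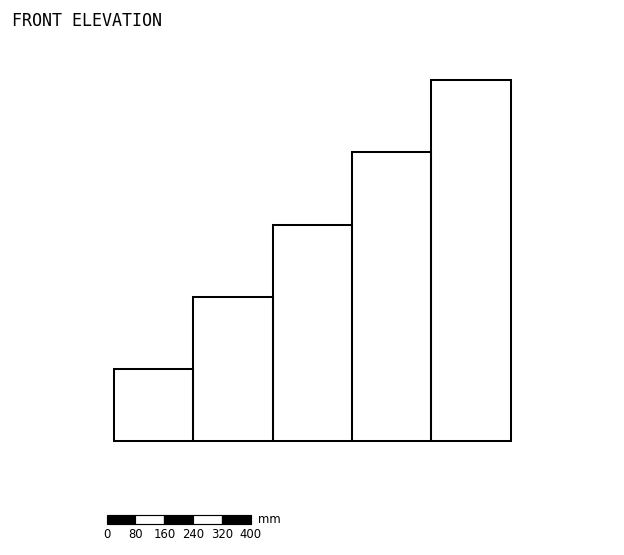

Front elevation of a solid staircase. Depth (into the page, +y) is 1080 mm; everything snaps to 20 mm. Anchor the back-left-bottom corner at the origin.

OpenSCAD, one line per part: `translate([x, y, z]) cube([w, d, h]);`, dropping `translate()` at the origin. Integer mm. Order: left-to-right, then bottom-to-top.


cube([220, 1080, 200]);
translate([220, 0, 0]) cube([220, 1080, 400]);
translate([440, 0, 0]) cube([220, 1080, 600]);
translate([660, 0, 0]) cube([220, 1080, 800]);
translate([880, 0, 0]) cube([220, 1080, 1000]);


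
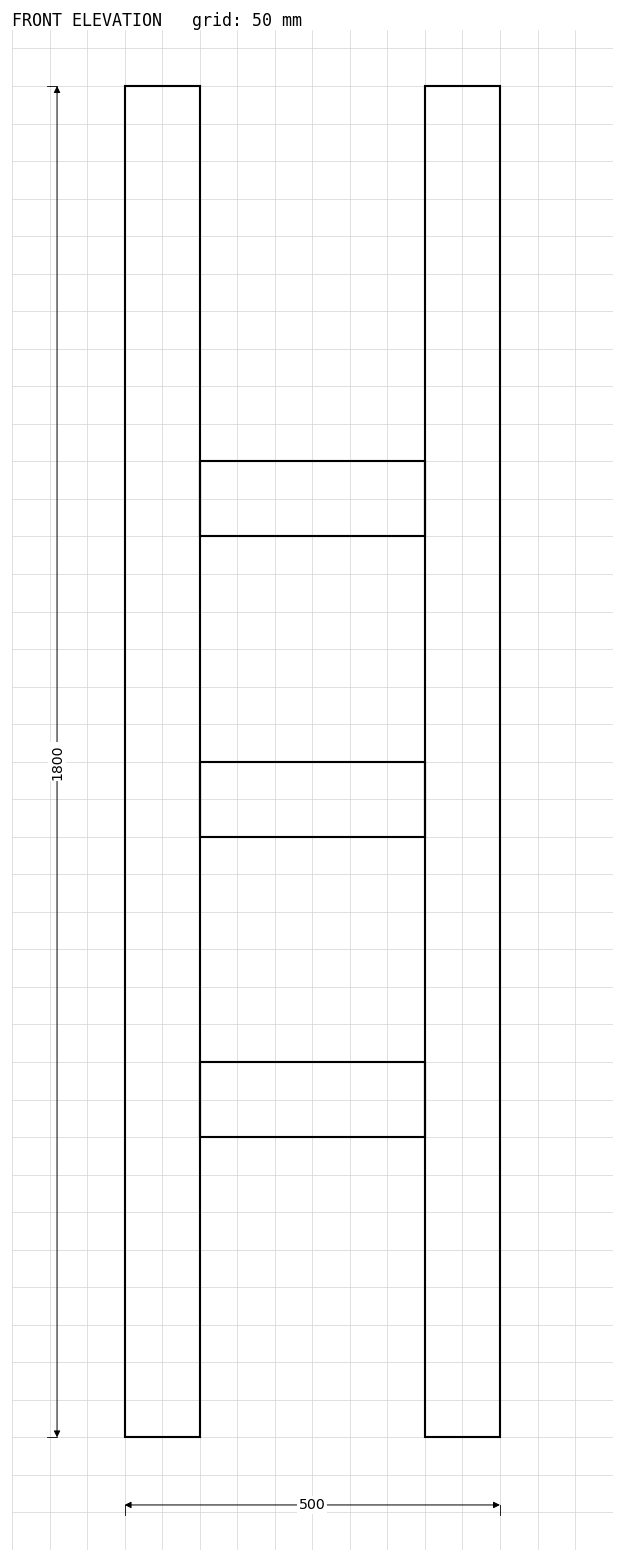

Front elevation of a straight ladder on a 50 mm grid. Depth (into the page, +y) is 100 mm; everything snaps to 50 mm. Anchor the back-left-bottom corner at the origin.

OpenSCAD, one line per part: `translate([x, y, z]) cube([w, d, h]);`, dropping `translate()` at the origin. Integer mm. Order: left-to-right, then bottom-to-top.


cube([100, 100, 1800]);
translate([100, 0, 400]) cube([300, 100, 100]);
translate([100, 0, 800]) cube([300, 100, 100]);
translate([100, 0, 1200]) cube([300, 100, 100]);
translate([400, 0, 0]) cube([100, 100, 1800]);
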